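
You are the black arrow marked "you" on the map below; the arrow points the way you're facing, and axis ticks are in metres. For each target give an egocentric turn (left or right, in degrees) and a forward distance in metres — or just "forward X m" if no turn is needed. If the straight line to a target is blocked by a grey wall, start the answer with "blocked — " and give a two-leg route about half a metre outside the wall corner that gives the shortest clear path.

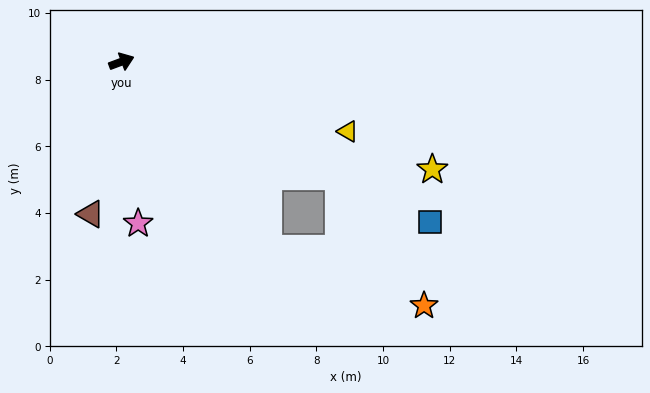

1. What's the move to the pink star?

turn right 105°, forward 4.9 m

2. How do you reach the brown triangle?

turn right 122°, forward 4.7 m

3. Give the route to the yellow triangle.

turn right 38°, forward 7.1 m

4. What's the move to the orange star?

blocked — turn right 48°, forward 7.4 m, then turn right 29°, forward 4.6 m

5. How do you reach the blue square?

turn right 48°, forward 10.4 m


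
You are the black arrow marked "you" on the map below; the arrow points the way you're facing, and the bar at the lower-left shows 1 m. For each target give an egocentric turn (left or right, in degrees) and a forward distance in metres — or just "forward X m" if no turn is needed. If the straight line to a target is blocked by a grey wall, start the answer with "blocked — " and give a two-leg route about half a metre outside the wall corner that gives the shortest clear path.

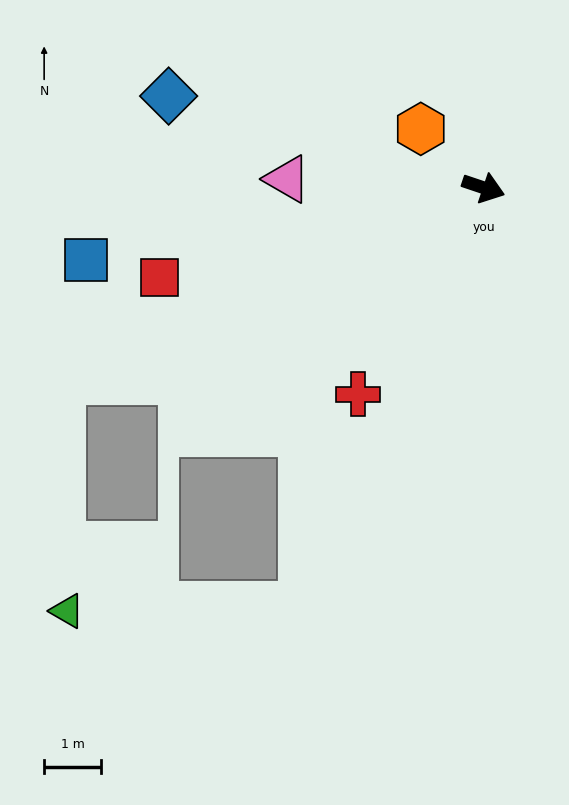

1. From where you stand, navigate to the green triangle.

blocked — turn right 95°, forward 8.0 m, then turn right 65°, forward 4.1 m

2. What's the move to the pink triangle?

turn right 164°, forward 3.4 m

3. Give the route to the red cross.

turn right 103°, forward 4.2 m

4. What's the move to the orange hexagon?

turn left 155°, forward 1.5 m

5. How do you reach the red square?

turn right 146°, forward 5.9 m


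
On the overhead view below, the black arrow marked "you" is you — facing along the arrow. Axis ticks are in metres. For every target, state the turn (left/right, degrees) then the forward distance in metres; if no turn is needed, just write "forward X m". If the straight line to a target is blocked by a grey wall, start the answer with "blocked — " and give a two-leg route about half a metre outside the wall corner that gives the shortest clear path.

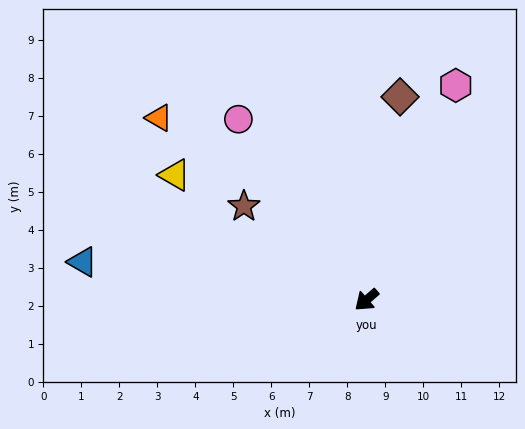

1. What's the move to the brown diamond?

turn right 140°, forward 5.4 m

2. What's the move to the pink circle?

turn right 95°, forward 5.8 m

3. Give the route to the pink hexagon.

turn right 153°, forward 6.1 m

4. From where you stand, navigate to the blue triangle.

turn right 48°, forward 7.5 m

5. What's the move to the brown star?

turn right 78°, forward 4.1 m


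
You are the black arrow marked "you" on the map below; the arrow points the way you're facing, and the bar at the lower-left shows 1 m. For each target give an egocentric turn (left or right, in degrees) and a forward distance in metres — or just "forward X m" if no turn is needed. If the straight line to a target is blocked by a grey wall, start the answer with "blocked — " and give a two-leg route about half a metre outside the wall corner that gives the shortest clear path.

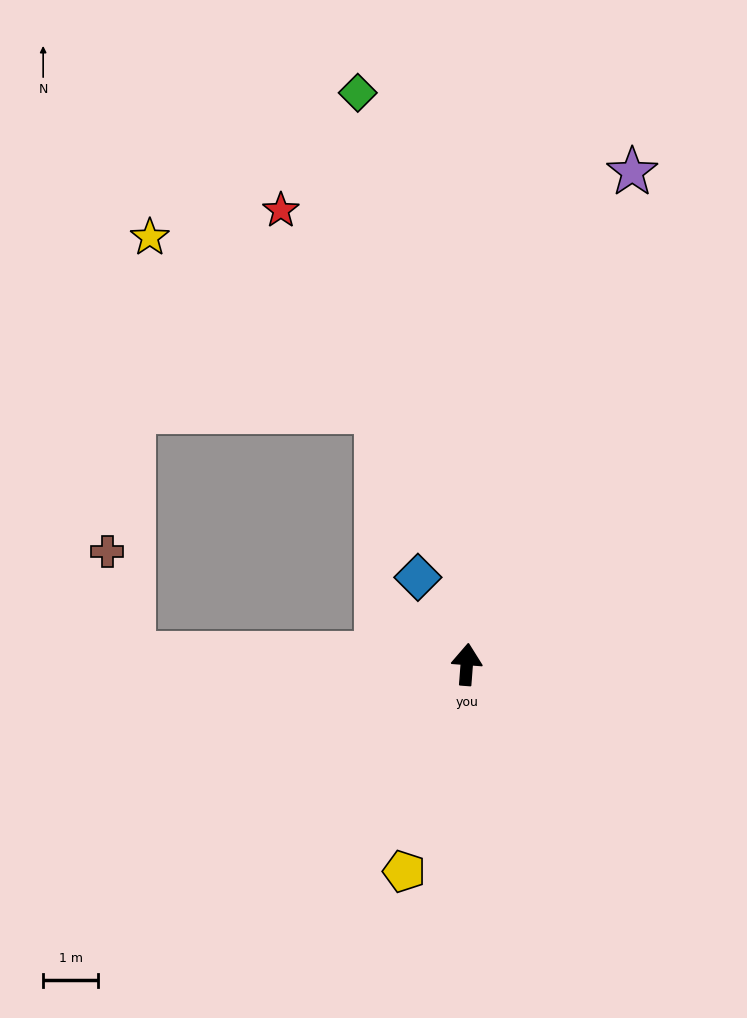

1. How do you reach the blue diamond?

turn left 34°, forward 1.8 m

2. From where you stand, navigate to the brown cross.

blocked — turn left 93°, forward 6.1 m, then turn right 75°, forward 1.9 m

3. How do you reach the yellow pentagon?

turn left 168°, forward 3.9 m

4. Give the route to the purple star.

turn right 14°, forward 9.4 m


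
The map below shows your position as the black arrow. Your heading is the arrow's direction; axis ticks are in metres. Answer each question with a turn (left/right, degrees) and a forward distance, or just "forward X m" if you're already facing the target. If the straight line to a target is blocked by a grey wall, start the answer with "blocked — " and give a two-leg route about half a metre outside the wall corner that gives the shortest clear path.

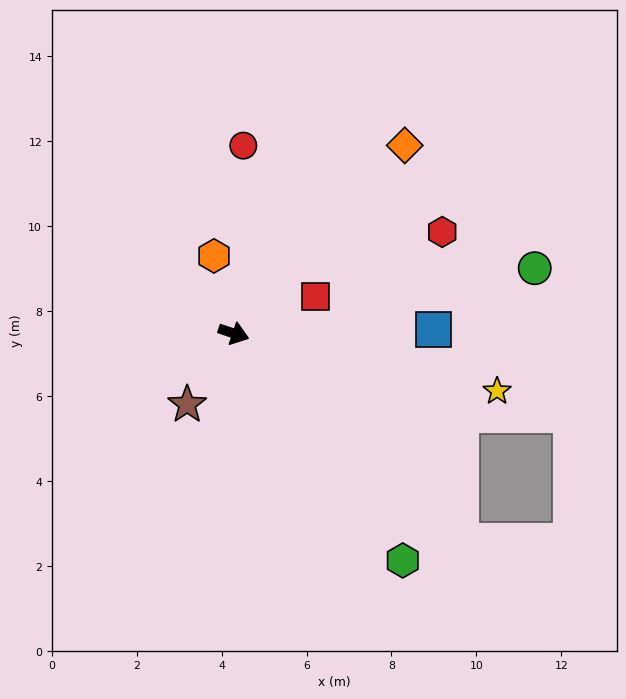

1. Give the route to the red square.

turn left 43°, forward 2.1 m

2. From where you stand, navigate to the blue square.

turn left 20°, forward 4.7 m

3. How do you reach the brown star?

turn right 105°, forward 2.0 m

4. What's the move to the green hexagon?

turn right 35°, forward 6.7 m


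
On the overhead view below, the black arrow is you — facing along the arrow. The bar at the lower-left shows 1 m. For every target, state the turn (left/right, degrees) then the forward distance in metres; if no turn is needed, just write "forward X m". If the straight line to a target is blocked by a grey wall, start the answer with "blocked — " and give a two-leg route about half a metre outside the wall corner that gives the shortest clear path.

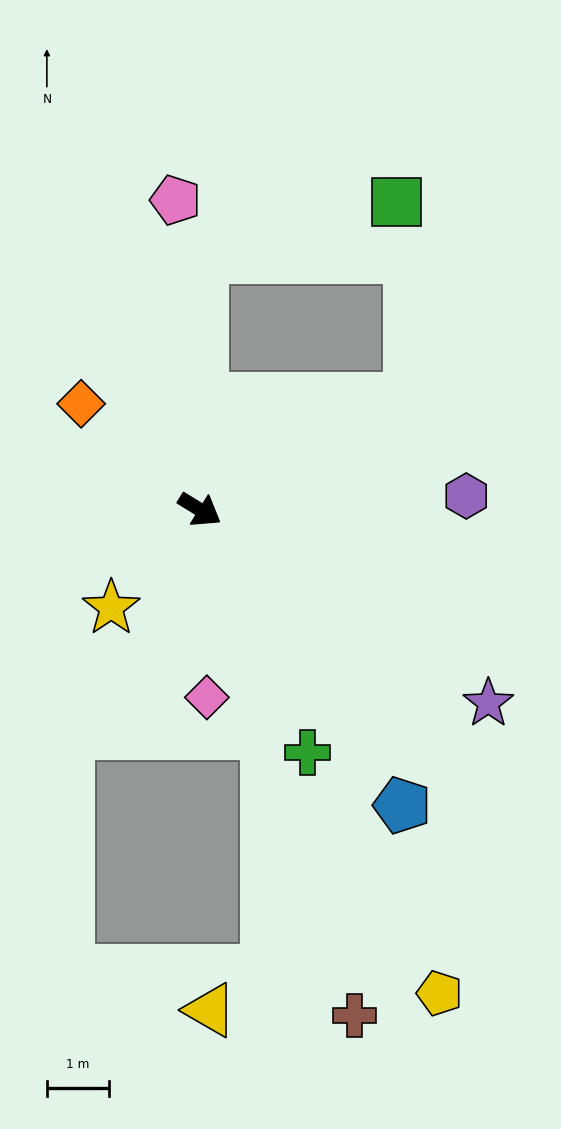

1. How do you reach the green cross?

turn right 34°, forward 4.3 m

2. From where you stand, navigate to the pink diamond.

turn right 56°, forward 3.0 m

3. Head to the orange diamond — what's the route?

turn left 170°, forward 2.6 m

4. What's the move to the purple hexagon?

turn left 35°, forward 4.3 m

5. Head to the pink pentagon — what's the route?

turn left 126°, forward 5.0 m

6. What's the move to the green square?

blocked — turn left 121°, forward 4.1 m, then turn right 74°, forward 3.3 m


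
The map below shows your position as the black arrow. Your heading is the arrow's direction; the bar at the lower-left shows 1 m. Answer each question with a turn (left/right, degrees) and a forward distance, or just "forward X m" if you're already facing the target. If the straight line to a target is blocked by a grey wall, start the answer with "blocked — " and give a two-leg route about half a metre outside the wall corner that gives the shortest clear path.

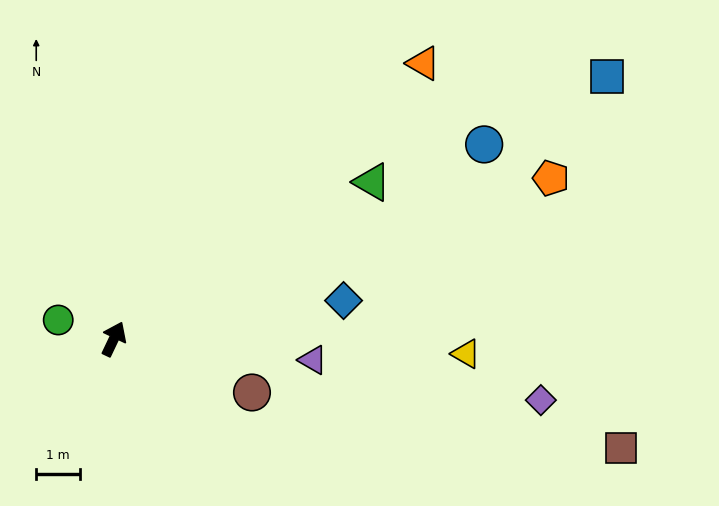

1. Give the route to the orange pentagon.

turn right 44°, forward 10.6 m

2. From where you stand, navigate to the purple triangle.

turn right 71°, forward 4.5 m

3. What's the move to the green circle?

turn left 97°, forward 1.3 m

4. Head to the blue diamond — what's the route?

turn right 55°, forward 5.3 m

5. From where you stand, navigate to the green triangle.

turn right 33°, forward 6.9 m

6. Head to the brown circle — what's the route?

turn right 86°, forward 3.4 m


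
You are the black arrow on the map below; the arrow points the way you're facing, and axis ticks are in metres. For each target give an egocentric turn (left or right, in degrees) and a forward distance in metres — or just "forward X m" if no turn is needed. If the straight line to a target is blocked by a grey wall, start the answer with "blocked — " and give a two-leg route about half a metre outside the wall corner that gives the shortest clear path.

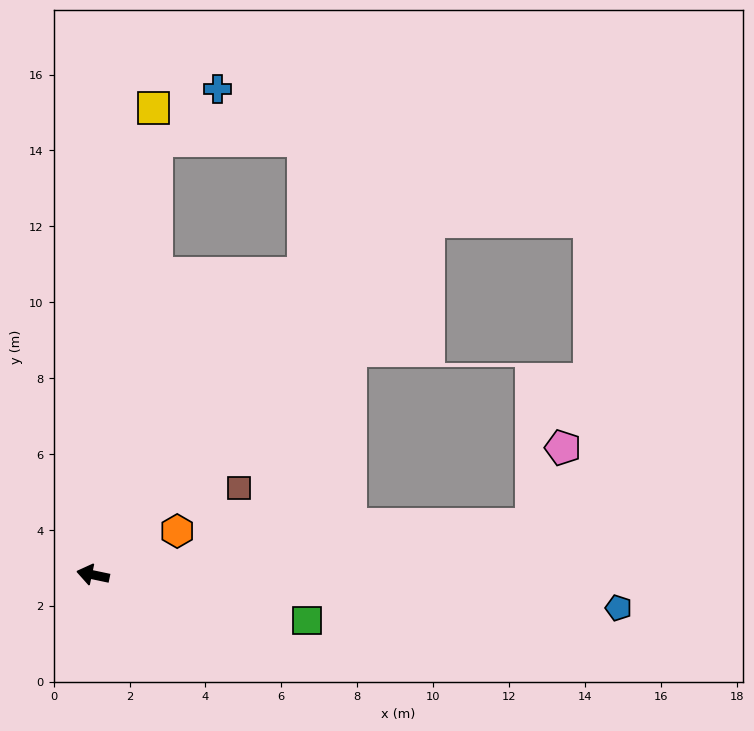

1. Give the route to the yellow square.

turn right 86°, forward 12.4 m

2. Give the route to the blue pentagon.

turn right 172°, forward 13.9 m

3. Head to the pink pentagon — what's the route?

blocked — turn right 161°, forward 11.6 m, then turn left 60°, forward 2.2 m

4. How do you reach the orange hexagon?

turn right 141°, forward 2.5 m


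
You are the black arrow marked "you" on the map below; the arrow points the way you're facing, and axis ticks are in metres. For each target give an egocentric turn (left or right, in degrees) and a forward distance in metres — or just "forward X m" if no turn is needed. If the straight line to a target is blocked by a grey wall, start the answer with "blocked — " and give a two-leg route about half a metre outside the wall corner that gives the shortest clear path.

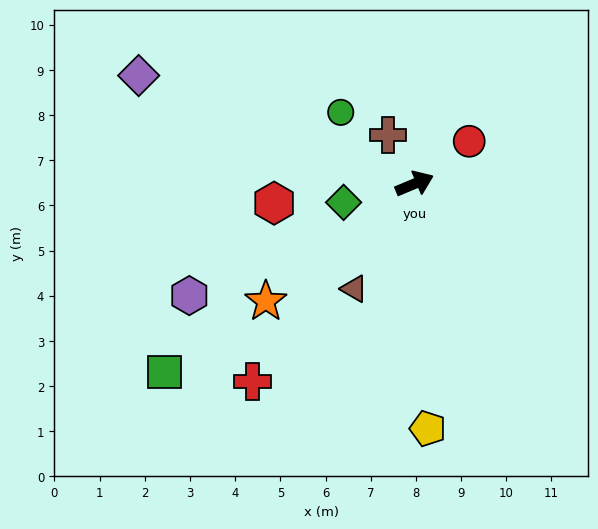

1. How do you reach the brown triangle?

turn right 143°, forward 2.7 m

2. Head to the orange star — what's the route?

turn right 164°, forward 4.2 m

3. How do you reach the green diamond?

turn left 172°, forward 1.6 m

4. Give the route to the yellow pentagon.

turn right 110°, forward 5.4 m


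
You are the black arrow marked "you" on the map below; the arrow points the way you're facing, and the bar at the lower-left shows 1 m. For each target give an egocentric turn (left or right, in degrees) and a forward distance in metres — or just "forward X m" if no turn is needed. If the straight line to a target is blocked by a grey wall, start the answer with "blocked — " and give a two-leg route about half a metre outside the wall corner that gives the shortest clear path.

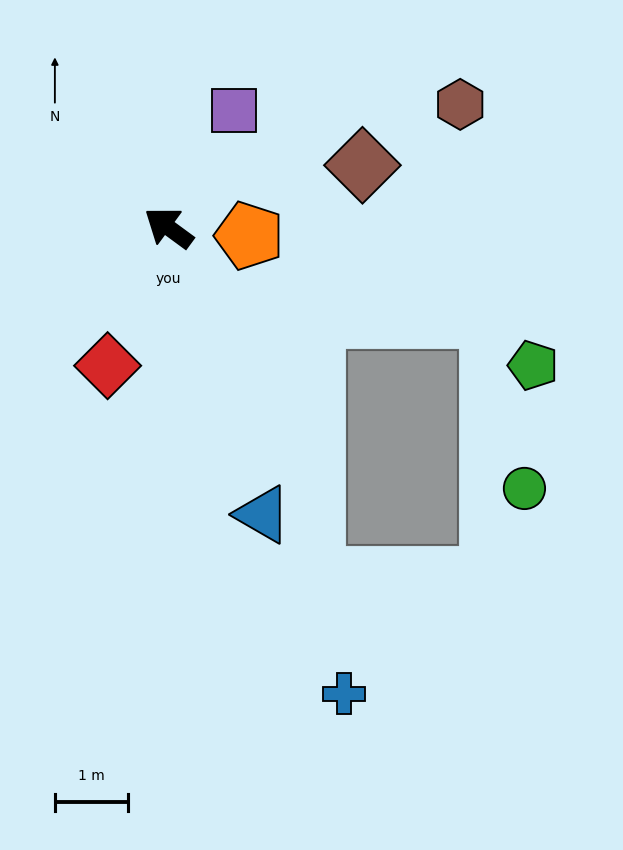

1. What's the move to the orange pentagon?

turn right 149°, forward 1.1 m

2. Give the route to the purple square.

turn right 83°, forward 1.8 m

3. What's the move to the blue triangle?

turn left 144°, forward 4.1 m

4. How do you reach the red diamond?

turn left 102°, forward 2.1 m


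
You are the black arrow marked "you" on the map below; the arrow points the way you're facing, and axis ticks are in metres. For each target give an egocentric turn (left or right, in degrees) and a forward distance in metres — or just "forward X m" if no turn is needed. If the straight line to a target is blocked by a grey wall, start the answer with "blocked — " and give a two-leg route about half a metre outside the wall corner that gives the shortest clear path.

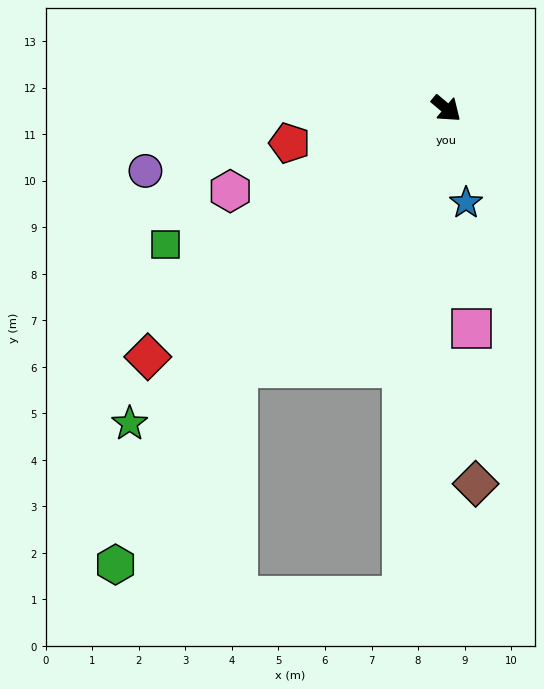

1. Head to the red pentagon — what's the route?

turn right 128°, forward 3.4 m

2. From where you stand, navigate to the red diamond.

turn right 100°, forward 8.3 m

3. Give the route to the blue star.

turn right 38°, forward 2.1 m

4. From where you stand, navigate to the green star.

turn right 95°, forward 9.6 m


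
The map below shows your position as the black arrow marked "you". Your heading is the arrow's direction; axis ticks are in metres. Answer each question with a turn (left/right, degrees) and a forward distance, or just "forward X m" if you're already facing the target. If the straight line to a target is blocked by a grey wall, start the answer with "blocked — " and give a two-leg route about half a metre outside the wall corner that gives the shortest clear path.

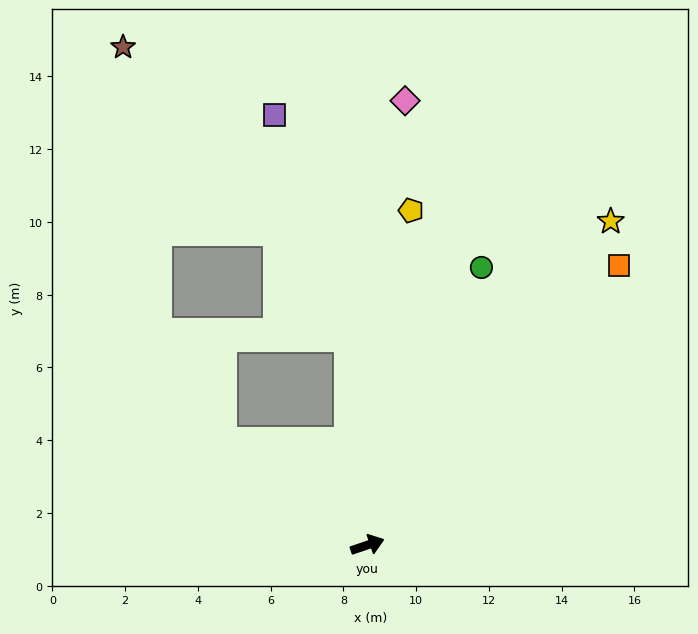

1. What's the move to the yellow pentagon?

turn left 64°, forward 9.3 m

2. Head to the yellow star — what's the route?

turn left 34°, forward 11.1 m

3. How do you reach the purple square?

blocked — turn left 76°, forward 5.8 m, then turn left 14°, forward 6.4 m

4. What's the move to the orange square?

turn left 29°, forward 10.3 m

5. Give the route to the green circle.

turn left 49°, forward 8.3 m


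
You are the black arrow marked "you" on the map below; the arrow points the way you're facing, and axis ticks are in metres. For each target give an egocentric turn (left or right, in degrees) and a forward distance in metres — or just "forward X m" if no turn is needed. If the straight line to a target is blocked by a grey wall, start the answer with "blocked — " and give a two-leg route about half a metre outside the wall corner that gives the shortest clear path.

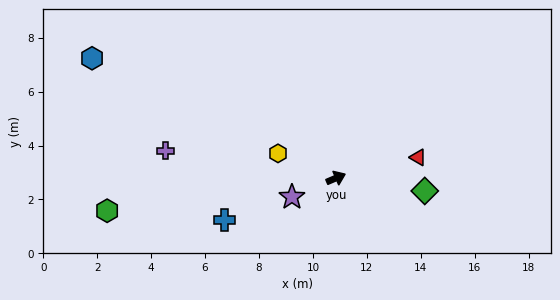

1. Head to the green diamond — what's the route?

turn right 31°, forward 3.3 m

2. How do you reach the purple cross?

turn left 148°, forward 6.4 m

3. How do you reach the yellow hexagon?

turn left 134°, forward 2.3 m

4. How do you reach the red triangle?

turn right 9°, forward 3.1 m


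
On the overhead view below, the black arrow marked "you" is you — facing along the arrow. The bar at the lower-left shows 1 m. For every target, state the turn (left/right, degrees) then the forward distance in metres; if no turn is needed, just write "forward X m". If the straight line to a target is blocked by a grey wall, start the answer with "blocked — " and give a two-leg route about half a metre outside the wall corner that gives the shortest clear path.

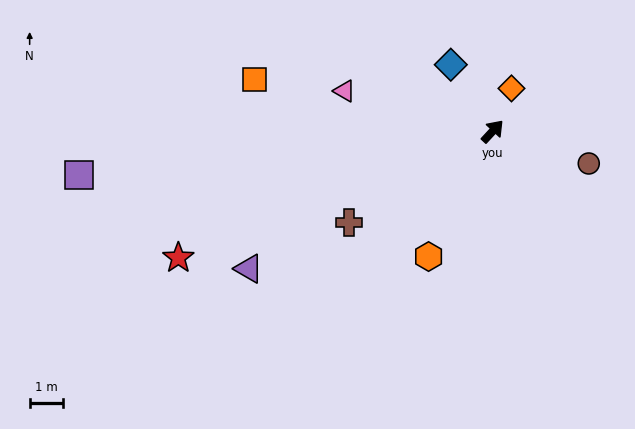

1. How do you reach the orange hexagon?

turn right 164°, forward 4.2 m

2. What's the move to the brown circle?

turn right 66°, forward 3.0 m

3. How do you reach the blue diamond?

turn left 75°, forward 2.3 m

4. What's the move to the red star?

turn left 155°, forward 10.0 m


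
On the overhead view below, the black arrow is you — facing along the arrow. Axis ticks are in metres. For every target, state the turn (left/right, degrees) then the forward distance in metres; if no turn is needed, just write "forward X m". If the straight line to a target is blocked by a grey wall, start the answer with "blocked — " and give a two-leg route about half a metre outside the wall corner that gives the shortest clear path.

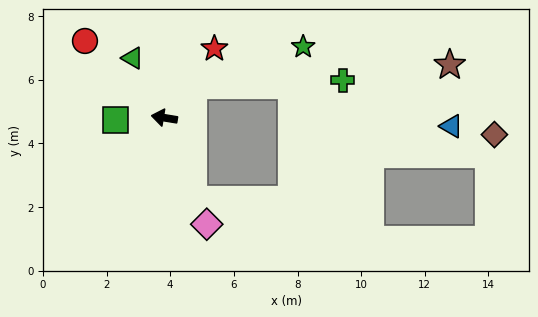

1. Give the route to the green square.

turn left 12°, forward 1.5 m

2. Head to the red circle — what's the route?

turn right 35°, forward 3.5 m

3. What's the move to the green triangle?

turn right 53°, forward 2.1 m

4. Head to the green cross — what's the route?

blocked — turn right 123°, forward 1.4 m, then turn right 46°, forward 4.7 m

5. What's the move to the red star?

turn right 117°, forward 2.7 m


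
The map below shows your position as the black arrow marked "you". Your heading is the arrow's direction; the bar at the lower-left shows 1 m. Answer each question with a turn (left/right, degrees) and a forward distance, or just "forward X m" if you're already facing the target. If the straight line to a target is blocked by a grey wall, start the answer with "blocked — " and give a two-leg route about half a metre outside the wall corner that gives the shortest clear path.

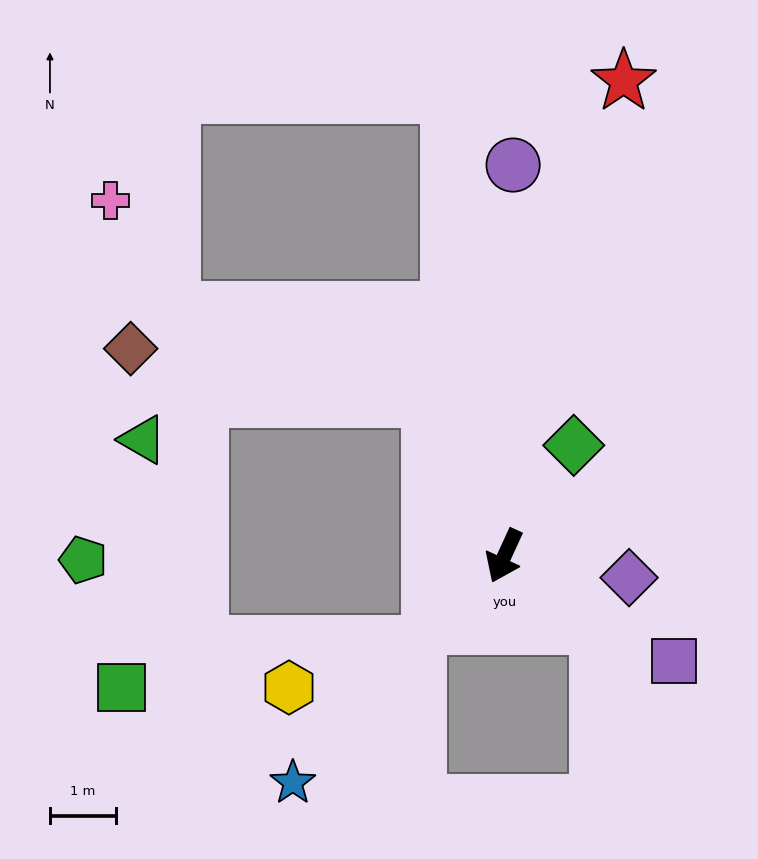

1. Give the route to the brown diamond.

blocked — turn right 130°, forward 2.6 m, then turn left 55°, forward 4.6 m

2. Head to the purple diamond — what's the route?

turn left 105°, forward 1.9 m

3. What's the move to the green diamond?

turn left 173°, forward 2.0 m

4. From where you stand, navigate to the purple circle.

turn right 157°, forward 6.0 m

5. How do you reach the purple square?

turn left 83°, forward 3.0 m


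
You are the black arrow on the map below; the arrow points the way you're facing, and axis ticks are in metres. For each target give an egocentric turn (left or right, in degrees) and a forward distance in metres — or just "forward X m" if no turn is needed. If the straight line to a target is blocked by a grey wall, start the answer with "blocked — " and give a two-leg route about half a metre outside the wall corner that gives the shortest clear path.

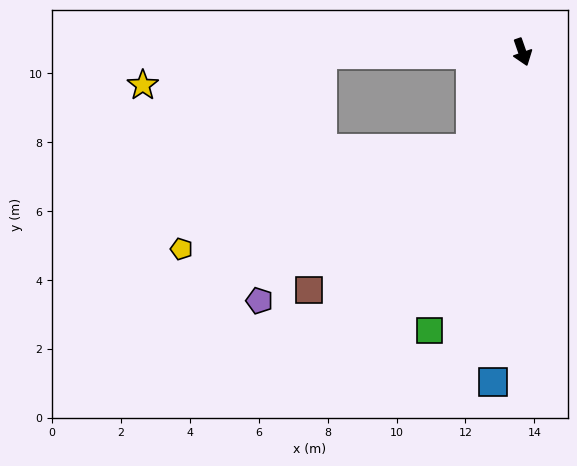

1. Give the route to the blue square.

turn right 24°, forward 9.6 m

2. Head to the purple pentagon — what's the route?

blocked — turn right 109°, forward 5.8 m, then turn left 75°, forward 7.4 m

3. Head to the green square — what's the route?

turn right 38°, forward 8.5 m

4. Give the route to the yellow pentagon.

blocked — turn right 48°, forward 3.2 m, then turn right 42°, forward 8.9 m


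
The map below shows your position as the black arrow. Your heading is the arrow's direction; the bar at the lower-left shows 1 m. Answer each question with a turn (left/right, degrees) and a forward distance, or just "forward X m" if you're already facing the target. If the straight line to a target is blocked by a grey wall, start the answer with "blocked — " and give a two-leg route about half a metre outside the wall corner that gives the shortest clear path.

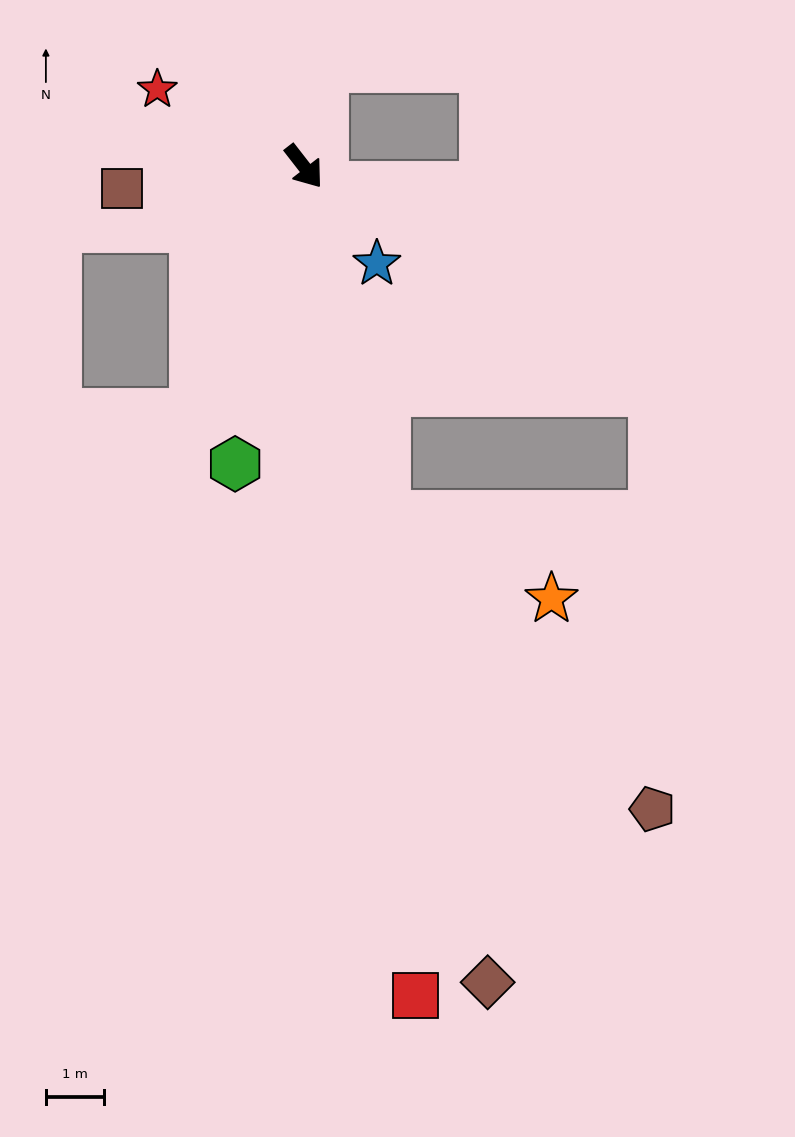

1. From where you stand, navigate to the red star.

turn right 156°, forward 2.8 m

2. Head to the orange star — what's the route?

blocked — turn right 25°, forward 6.1 m, then turn left 50°, forward 3.2 m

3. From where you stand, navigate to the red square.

turn right 30°, forward 14.3 m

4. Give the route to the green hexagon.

turn right 51°, forward 5.2 m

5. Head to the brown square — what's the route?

turn right 121°, forward 3.1 m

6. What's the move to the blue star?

forward 2.1 m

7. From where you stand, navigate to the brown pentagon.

blocked — turn right 25°, forward 6.1 m, then turn left 29°, forward 6.8 m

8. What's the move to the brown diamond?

turn right 25°, forward 14.3 m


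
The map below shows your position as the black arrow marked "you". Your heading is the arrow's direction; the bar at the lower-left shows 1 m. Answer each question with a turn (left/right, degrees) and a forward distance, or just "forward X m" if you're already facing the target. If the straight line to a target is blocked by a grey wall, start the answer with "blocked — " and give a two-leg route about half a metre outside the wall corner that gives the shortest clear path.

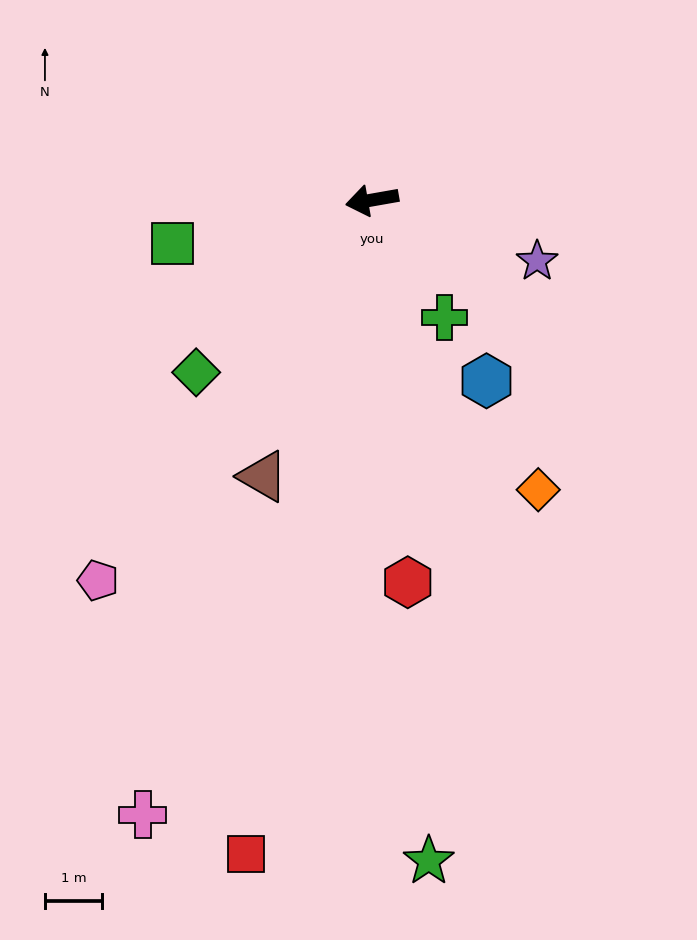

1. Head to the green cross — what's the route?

turn left 112°, forward 2.4 m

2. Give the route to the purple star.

turn left 150°, forward 3.1 m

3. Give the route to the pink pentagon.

turn left 44°, forward 8.2 m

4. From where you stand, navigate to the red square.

turn left 69°, forward 11.6 m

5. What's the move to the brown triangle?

turn left 58°, forward 5.2 m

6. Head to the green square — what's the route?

turn left 2°, forward 3.6 m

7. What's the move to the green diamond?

turn left 34°, forward 4.3 m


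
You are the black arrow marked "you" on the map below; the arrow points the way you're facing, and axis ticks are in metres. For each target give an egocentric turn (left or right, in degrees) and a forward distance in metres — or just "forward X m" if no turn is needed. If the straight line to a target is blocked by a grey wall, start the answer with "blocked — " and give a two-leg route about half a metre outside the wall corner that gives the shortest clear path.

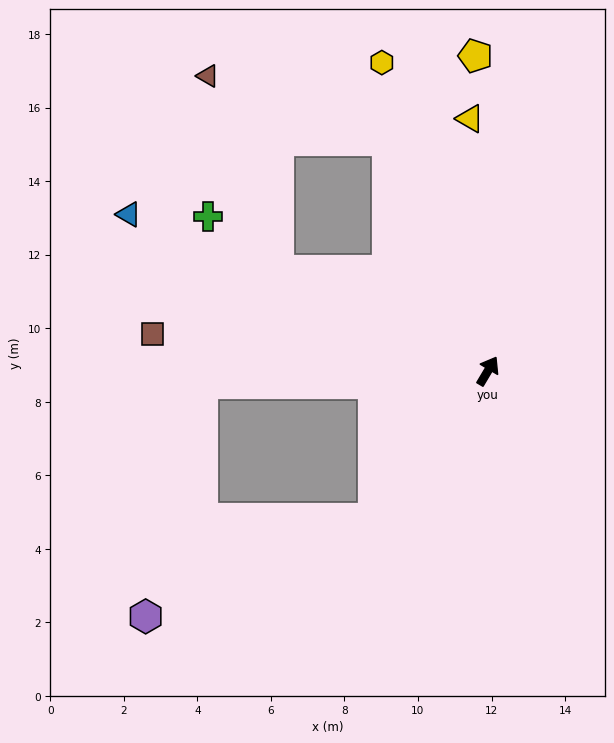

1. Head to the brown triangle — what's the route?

blocked — turn left 95°, forward 6.3 m, then turn right 44°, forward 5.6 m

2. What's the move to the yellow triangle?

turn left 35°, forward 6.9 m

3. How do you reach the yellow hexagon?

turn left 50°, forward 8.9 m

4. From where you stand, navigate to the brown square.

turn left 114°, forward 9.2 m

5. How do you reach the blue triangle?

turn left 97°, forward 10.7 m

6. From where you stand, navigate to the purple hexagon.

blocked — turn left 173°, forward 5.1 m, then turn right 29°, forward 6.7 m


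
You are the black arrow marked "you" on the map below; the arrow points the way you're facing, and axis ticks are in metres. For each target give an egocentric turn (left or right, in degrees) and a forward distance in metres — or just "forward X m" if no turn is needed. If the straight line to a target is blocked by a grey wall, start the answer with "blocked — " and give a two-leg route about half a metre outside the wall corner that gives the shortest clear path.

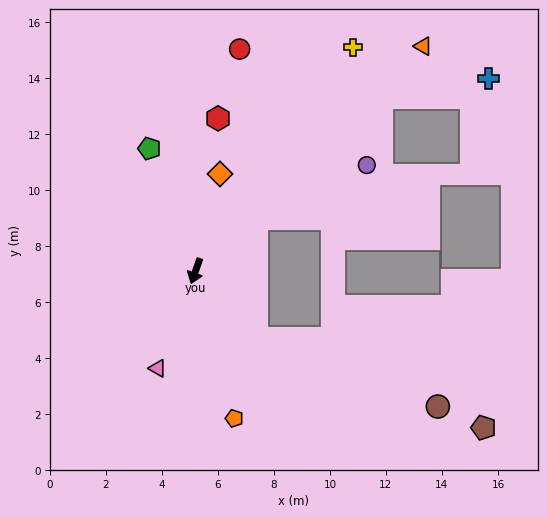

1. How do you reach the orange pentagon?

turn left 34°, forward 5.4 m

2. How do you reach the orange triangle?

turn left 154°, forward 11.4 m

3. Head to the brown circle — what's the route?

blocked — turn left 61°, forward 3.2 m, then turn left 28°, forward 6.9 m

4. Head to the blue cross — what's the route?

blocked — turn left 152°, forward 9.1 m, then turn right 33°, forward 3.9 m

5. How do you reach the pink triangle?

forward 3.7 m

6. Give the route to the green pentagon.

turn right 140°, forward 4.7 m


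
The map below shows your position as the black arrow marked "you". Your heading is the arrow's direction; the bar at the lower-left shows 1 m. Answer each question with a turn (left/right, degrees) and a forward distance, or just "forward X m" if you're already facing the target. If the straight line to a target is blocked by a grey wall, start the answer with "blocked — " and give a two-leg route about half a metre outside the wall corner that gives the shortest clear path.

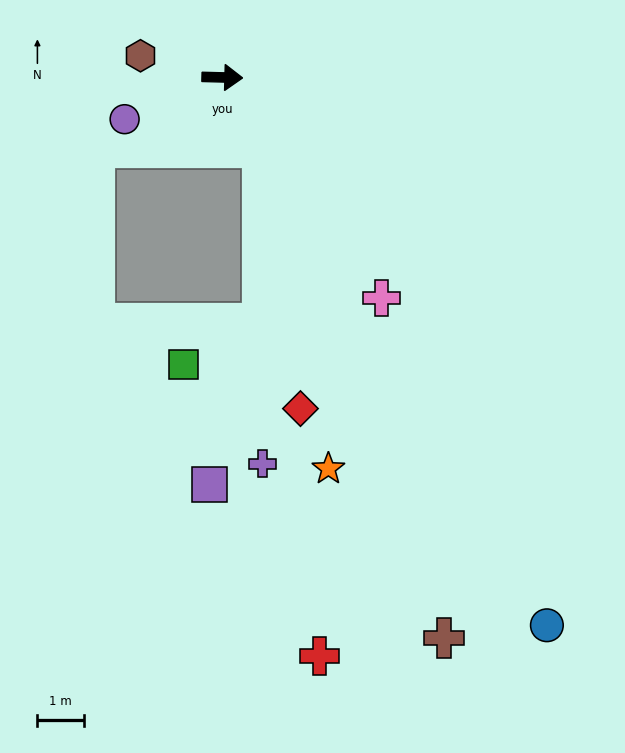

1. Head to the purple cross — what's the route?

blocked — turn right 59°, forward 1.7 m, then turn right 29°, forward 6.8 m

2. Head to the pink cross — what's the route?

turn right 53°, forward 5.8 m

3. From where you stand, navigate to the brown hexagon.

turn left 167°, forward 1.8 m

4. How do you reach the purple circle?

turn right 155°, forward 2.3 m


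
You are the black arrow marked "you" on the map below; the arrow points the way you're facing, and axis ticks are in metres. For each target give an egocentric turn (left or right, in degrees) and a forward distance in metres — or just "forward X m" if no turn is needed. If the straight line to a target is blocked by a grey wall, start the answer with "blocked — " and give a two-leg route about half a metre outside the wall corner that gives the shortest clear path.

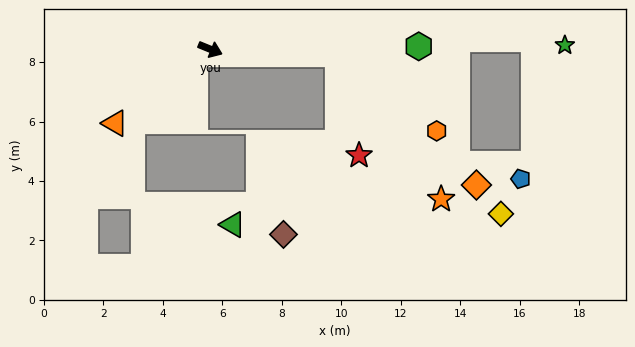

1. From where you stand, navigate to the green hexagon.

turn left 23°, forward 7.0 m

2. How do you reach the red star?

blocked — turn left 20°, forward 4.3 m, then turn right 76°, forward 3.5 m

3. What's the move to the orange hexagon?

blocked — turn left 20°, forward 4.3 m, then turn right 35°, forward 4.2 m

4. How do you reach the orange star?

blocked — turn left 20°, forward 4.3 m, then turn right 52°, forward 6.0 m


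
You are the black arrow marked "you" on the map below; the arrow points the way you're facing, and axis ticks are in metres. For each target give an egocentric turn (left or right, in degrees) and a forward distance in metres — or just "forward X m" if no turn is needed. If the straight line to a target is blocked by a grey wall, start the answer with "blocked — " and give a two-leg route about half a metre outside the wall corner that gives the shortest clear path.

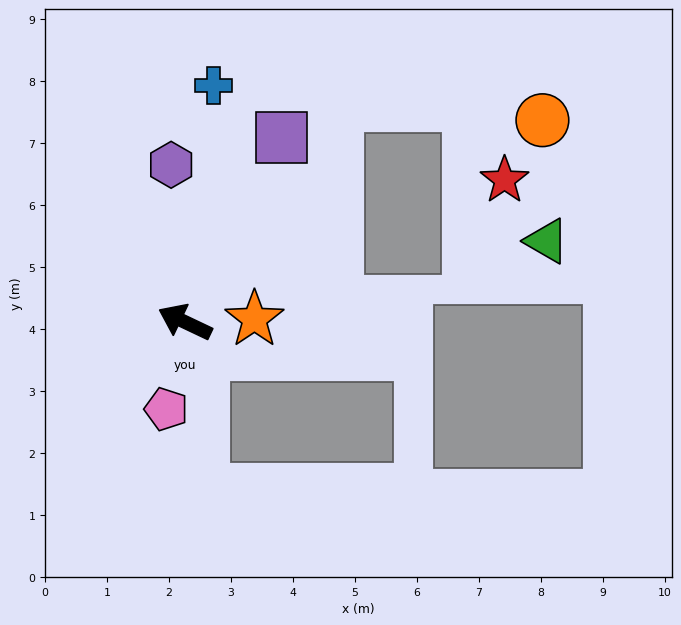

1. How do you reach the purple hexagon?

turn right 60°, forward 2.5 m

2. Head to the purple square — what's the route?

turn right 92°, forward 3.4 m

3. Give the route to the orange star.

turn right 152°, forward 1.1 m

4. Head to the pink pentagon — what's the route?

turn left 103°, forward 1.4 m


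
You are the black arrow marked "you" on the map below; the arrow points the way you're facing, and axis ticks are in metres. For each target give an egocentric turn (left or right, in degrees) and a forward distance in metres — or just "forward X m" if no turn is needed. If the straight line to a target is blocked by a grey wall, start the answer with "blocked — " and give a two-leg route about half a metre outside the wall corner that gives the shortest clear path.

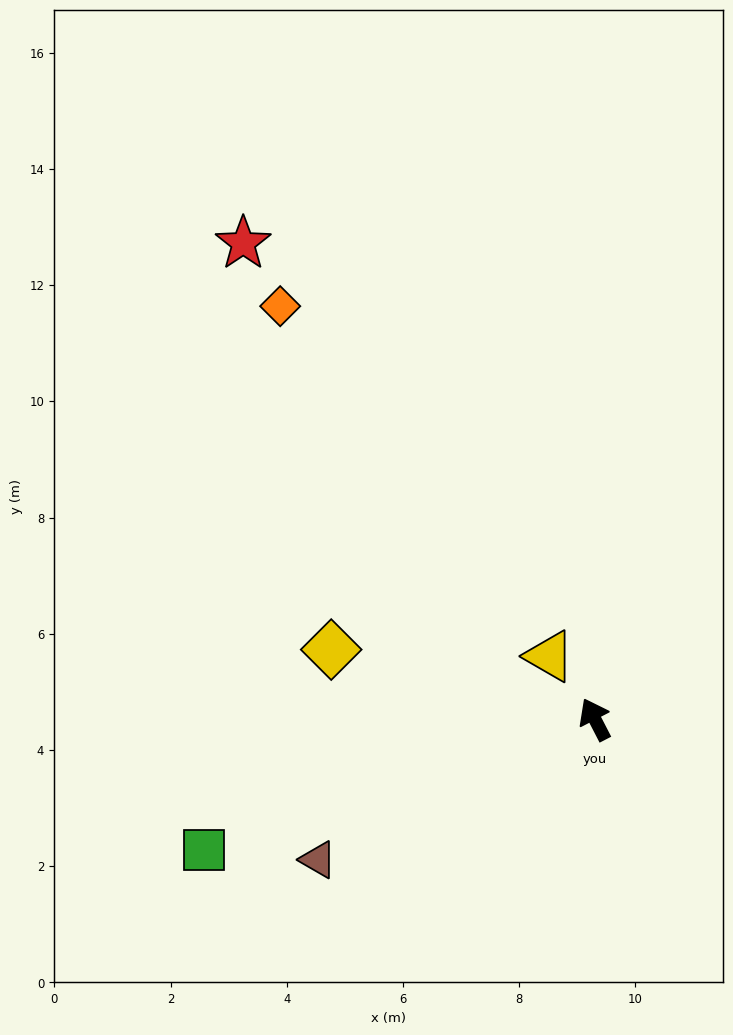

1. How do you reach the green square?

turn left 81°, forward 7.1 m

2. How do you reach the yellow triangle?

turn left 9°, forward 1.3 m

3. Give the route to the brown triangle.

turn left 90°, forward 5.3 m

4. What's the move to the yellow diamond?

turn left 48°, forward 4.7 m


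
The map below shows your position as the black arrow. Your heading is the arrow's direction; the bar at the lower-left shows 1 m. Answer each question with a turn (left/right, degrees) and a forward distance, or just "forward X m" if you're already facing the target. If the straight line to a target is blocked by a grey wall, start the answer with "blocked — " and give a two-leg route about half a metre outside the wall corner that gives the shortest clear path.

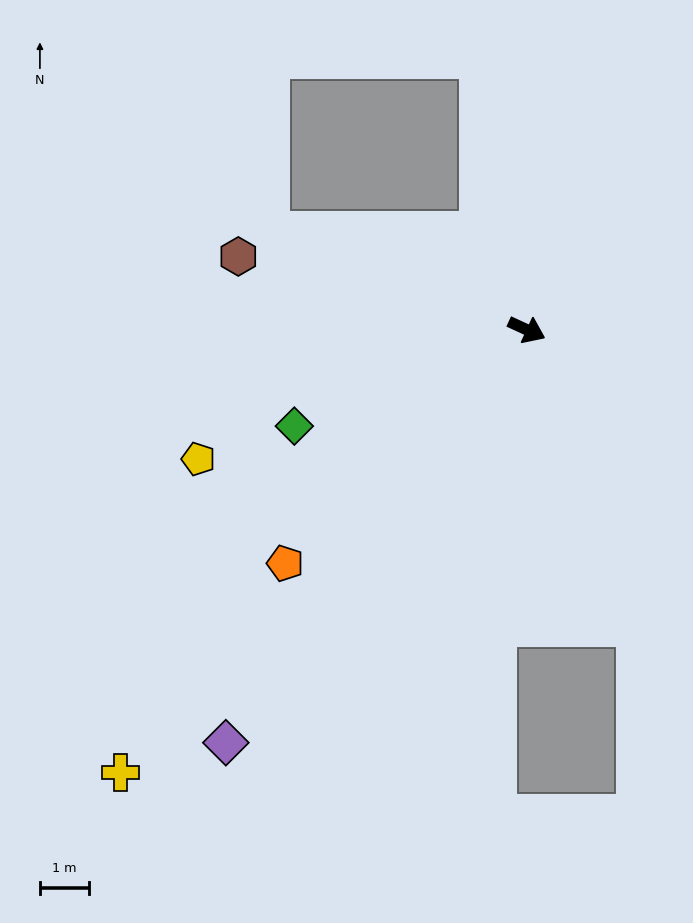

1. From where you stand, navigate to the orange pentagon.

turn right 111°, forward 6.8 m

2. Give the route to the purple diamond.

turn right 101°, forward 10.3 m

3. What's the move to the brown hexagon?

turn right 170°, forward 6.0 m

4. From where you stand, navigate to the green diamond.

turn right 133°, forward 5.1 m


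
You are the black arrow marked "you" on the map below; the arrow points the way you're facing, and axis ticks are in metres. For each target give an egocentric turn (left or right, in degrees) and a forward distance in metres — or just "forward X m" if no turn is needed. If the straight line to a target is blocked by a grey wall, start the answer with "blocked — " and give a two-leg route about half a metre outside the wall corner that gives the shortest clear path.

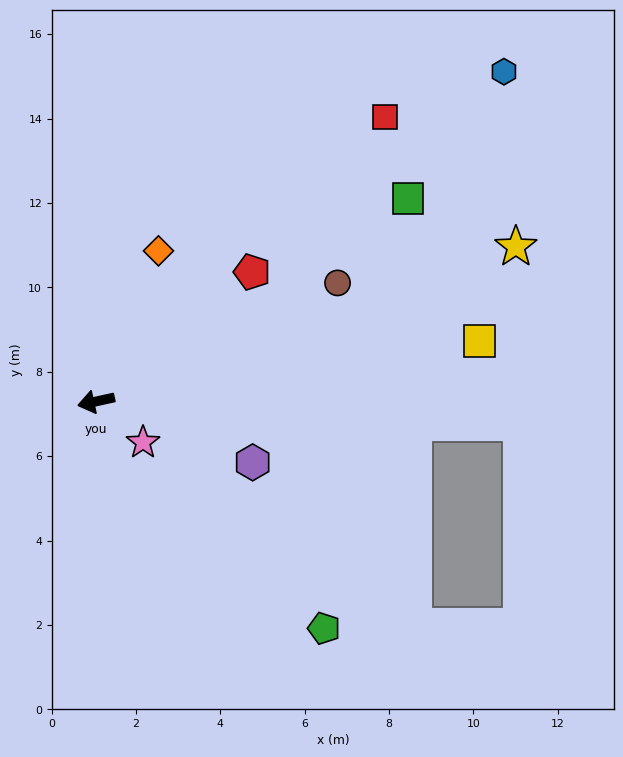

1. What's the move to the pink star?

turn left 126°, forward 1.5 m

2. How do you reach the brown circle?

turn right 166°, forward 6.4 m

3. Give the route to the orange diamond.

turn right 125°, forward 3.9 m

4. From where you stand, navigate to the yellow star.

turn right 172°, forward 10.6 m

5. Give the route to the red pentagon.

turn right 153°, forward 4.8 m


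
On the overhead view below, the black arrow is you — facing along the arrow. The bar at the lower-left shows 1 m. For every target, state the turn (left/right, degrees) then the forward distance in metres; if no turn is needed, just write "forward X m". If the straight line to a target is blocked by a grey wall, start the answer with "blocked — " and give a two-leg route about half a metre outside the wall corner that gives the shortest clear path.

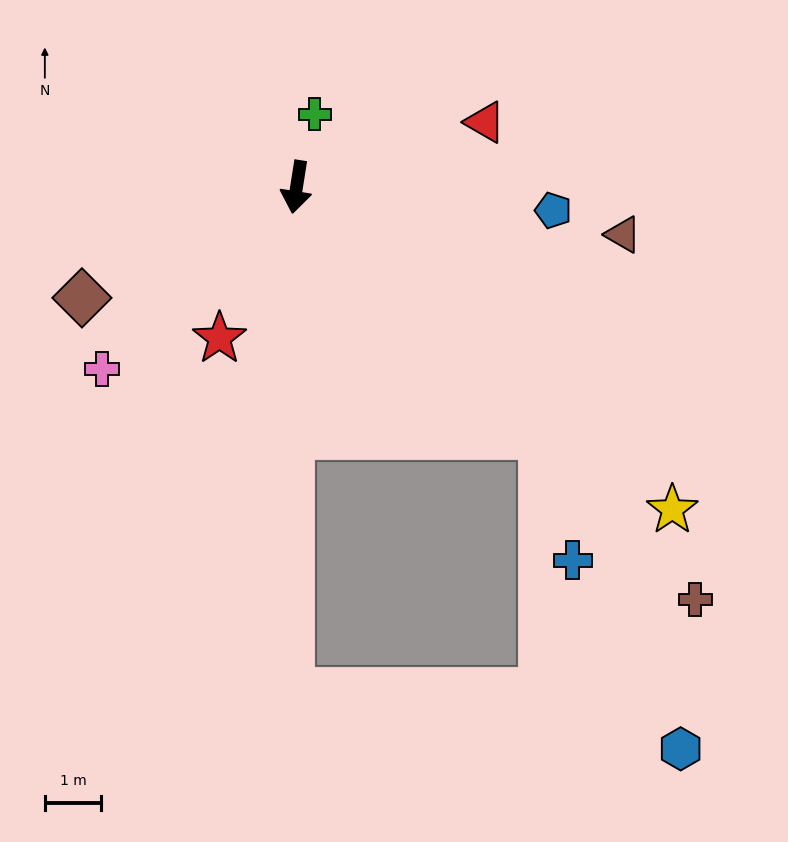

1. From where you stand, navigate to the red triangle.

turn left 118°, forward 3.5 m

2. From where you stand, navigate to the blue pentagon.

turn left 94°, forward 4.6 m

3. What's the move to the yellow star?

turn left 58°, forward 8.8 m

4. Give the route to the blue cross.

blocked — turn left 54°, forward 6.2 m, then turn right 31°, forward 2.3 m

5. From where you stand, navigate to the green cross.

turn left 175°, forward 1.3 m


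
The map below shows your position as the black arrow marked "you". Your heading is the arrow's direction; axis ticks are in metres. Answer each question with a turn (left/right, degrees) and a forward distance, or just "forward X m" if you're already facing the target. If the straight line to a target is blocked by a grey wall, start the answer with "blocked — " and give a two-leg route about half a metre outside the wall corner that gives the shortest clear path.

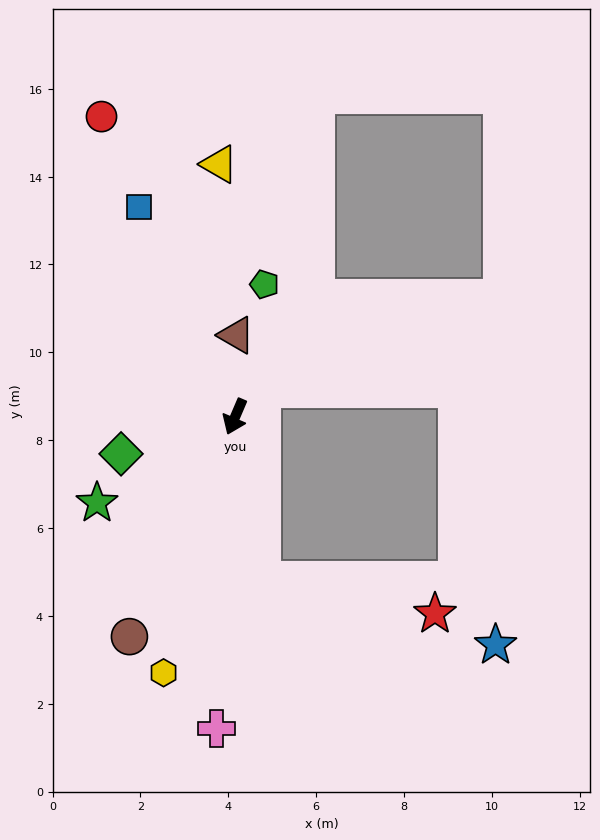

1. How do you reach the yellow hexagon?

turn left 8°, forward 6.1 m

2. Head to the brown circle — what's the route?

turn right 3°, forward 5.6 m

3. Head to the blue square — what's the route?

turn right 132°, forward 5.2 m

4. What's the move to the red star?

blocked — turn left 33°, forward 3.8 m, then turn left 69°, forward 4.0 m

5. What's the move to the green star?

turn right 35°, forward 3.7 m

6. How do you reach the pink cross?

turn left 20°, forward 7.1 m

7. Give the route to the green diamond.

turn right 49°, forward 2.7 m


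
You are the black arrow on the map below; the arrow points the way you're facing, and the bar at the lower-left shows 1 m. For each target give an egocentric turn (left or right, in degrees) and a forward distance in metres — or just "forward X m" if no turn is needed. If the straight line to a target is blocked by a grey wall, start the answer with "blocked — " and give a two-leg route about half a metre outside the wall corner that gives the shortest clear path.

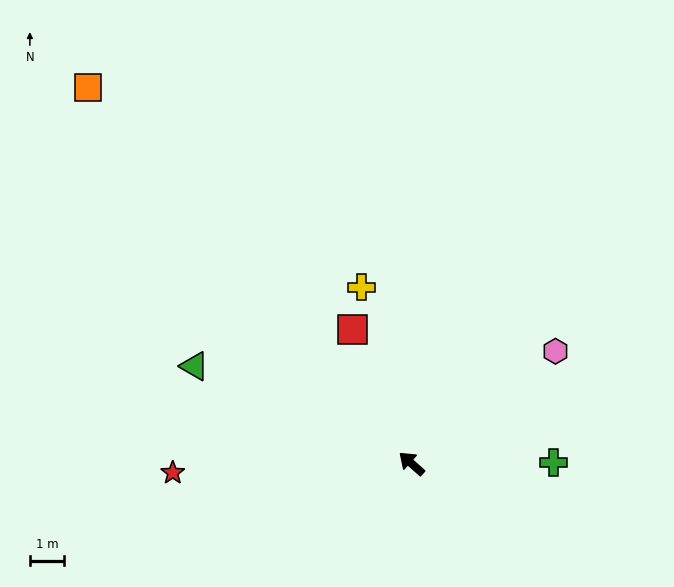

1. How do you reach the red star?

turn left 44°, forward 7.0 m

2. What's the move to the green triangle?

turn left 18°, forward 6.9 m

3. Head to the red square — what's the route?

turn right 24°, forward 4.3 m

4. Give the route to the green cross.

turn right 138°, forward 4.1 m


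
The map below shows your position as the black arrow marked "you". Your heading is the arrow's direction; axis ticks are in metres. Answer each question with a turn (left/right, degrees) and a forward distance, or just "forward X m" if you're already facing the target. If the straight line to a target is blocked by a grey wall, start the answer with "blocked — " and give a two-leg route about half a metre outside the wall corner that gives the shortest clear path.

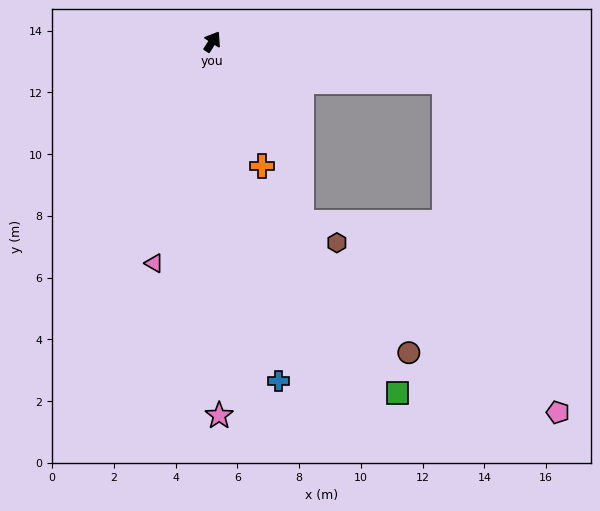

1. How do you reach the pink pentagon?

blocked — turn right 67°, forward 7.6 m, then turn right 62°, forward 11.3 m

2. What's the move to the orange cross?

turn right 126°, forward 4.3 m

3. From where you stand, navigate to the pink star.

turn right 146°, forward 12.1 m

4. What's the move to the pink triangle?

turn right 162°, forward 7.4 m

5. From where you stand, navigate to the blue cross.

turn right 136°, forward 11.2 m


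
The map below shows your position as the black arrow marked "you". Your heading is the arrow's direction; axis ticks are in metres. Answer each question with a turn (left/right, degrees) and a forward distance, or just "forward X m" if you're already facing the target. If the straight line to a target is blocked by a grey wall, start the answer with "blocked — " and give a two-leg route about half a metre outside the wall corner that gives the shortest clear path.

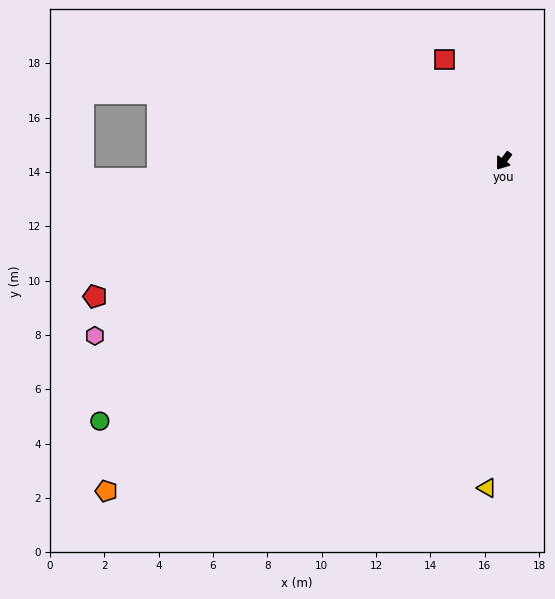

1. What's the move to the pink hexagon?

turn right 30°, forward 16.4 m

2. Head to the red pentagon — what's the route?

turn right 35°, forward 15.8 m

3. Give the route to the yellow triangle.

turn left 34°, forward 12.1 m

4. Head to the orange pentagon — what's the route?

turn right 13°, forward 19.0 m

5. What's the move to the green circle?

turn right 20°, forward 17.7 m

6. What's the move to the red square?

turn right 113°, forward 4.3 m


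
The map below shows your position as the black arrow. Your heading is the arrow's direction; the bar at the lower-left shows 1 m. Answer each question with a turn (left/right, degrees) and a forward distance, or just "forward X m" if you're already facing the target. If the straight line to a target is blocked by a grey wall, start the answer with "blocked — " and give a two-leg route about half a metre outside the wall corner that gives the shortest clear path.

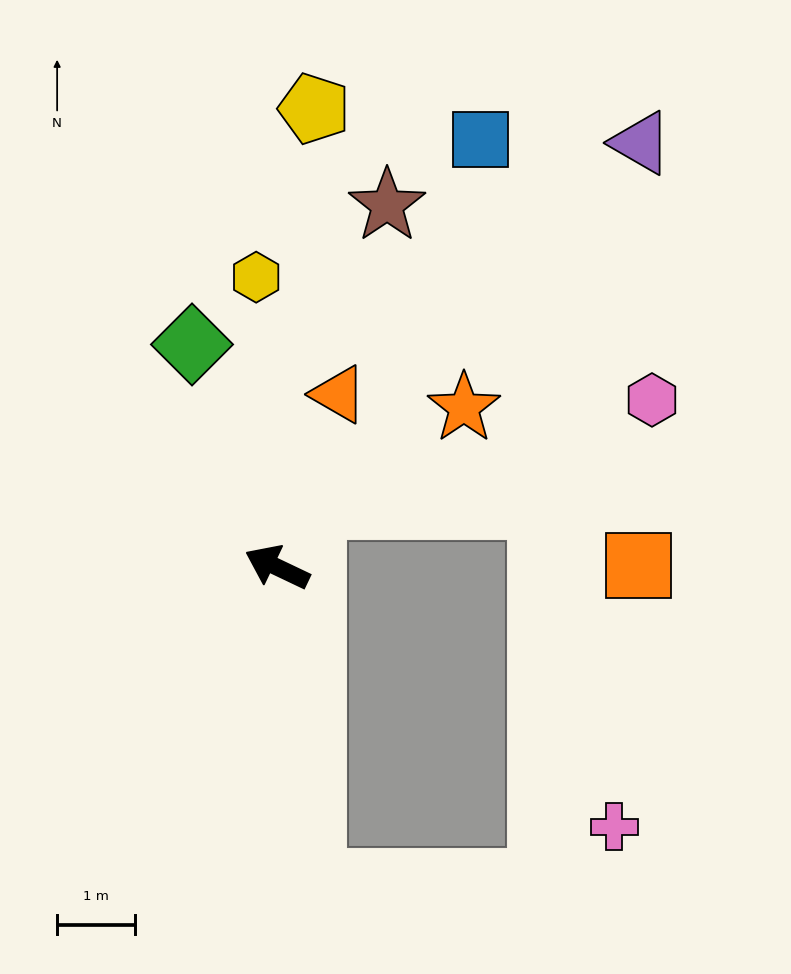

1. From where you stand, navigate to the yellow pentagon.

turn right 69°, forward 5.9 m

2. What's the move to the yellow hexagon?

turn right 60°, forward 3.8 m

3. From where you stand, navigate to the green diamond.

turn right 44°, forward 3.1 m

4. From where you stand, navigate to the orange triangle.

turn right 84°, forward 2.4 m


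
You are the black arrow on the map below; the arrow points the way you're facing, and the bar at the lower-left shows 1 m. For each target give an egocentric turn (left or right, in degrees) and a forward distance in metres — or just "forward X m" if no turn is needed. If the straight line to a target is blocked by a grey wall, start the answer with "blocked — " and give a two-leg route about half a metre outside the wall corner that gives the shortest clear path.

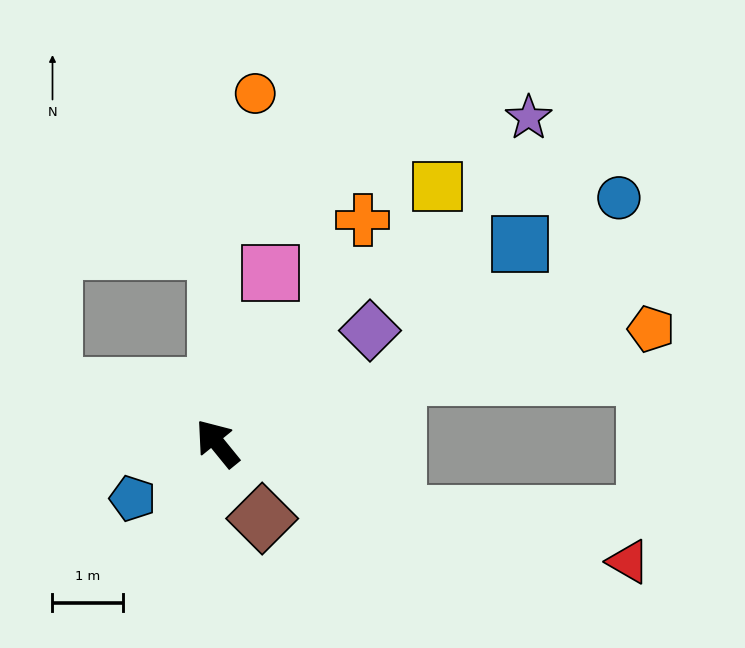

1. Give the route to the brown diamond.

turn left 172°, forward 1.2 m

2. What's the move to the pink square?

turn right 56°, forward 2.5 m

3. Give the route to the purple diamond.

turn right 93°, forward 2.7 m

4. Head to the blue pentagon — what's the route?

turn left 84°, forward 1.4 m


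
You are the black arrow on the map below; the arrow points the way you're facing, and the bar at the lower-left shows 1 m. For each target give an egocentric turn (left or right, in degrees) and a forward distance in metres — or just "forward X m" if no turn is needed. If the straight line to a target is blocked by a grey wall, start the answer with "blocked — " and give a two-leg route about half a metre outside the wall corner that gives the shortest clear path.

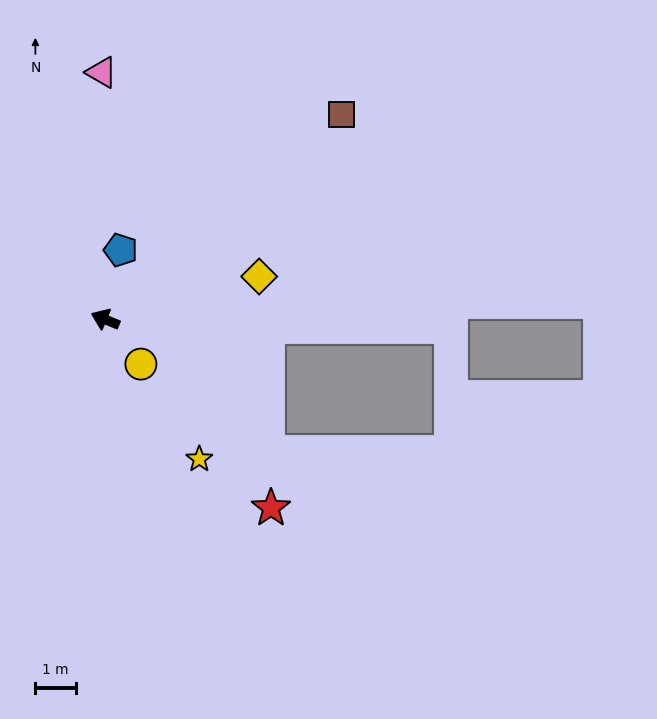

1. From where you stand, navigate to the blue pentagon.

turn right 80°, forward 1.8 m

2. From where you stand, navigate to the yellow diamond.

turn right 142°, forward 3.9 m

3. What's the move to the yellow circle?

turn left 151°, forward 1.4 m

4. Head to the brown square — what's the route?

turn right 116°, forward 7.7 m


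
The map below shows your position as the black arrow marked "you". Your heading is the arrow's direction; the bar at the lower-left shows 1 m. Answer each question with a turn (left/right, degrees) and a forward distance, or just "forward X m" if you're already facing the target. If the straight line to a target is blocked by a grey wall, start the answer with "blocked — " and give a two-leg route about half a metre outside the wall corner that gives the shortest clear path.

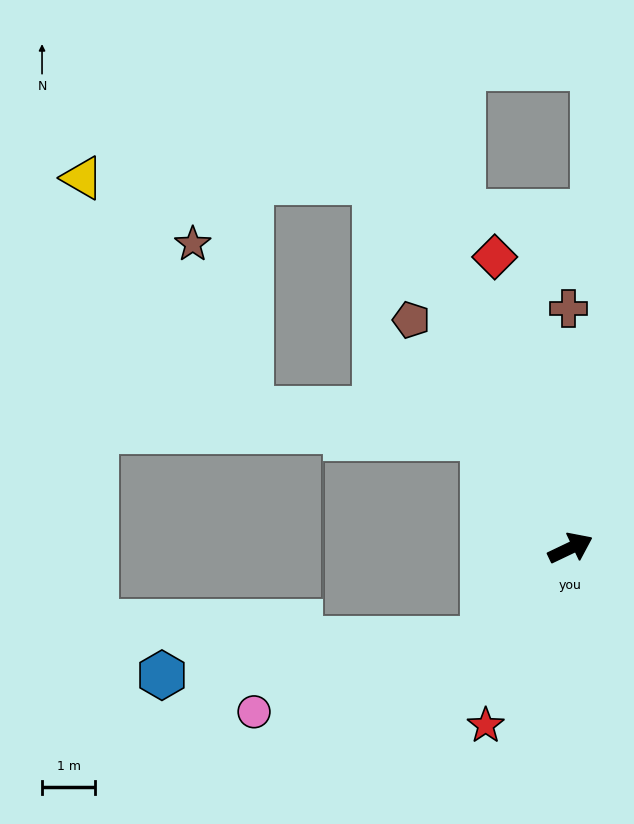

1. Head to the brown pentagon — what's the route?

turn left 99°, forward 5.2 m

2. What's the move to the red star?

turn right 141°, forward 3.7 m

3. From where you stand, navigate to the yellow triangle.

blocked — turn left 93°, forward 7.8 m, then turn left 61°, forward 5.5 m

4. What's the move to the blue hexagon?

blocked — turn right 159°, forward 2.4 m, then turn right 40°, forward 6.1 m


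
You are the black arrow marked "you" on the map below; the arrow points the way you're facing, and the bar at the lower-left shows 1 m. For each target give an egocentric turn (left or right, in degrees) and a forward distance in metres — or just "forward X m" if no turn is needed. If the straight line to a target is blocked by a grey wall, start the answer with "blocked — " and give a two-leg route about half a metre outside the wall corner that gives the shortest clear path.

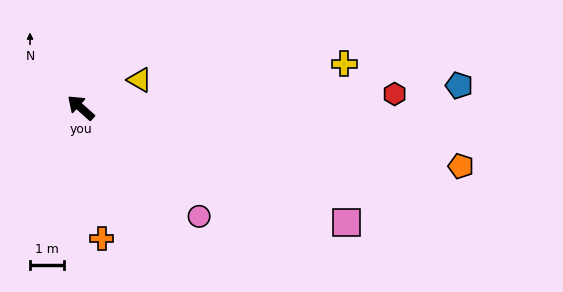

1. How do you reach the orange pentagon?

turn right 147°, forward 11.4 m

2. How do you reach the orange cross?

turn left 141°, forward 3.9 m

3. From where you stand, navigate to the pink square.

turn right 162°, forward 8.6 m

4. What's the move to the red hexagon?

turn right 136°, forward 9.3 m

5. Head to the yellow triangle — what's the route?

turn right 113°, forward 1.9 m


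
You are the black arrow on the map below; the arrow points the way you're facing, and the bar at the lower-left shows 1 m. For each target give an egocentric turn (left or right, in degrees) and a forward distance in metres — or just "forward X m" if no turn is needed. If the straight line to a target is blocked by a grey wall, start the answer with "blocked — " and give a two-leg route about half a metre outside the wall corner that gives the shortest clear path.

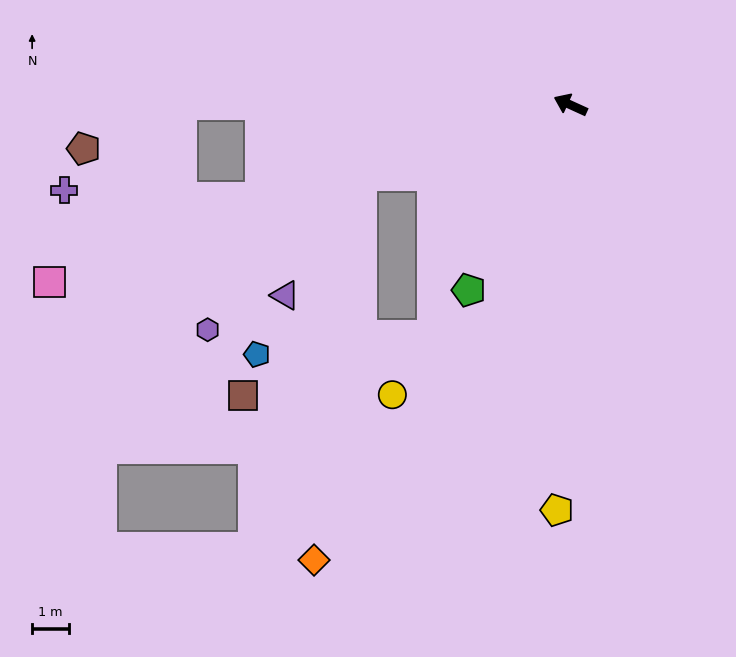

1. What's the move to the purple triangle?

blocked — turn left 43°, forward 6.1 m, then turn left 39°, forward 3.9 m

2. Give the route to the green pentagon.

turn left 86°, forward 5.8 m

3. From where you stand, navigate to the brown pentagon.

blocked — turn left 24°, forward 10.7 m, then turn left 25°, forward 2.9 m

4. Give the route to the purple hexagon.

blocked — turn left 43°, forward 6.1 m, then turn left 27°, forward 6.0 m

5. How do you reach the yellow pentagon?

turn left 113°, forward 11.1 m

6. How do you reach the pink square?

turn left 43°, forward 15.1 m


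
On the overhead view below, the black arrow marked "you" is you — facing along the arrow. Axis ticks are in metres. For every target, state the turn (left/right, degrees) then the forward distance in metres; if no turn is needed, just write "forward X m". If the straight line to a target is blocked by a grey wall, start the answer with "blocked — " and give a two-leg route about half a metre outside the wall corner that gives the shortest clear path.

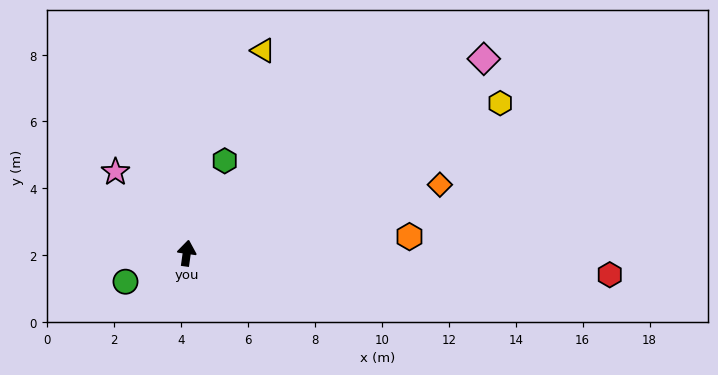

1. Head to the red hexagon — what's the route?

turn right 85°, forward 12.7 m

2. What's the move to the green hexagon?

turn right 14°, forward 3.0 m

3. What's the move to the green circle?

turn left 123°, forward 2.0 m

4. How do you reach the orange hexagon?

turn right 78°, forward 6.7 m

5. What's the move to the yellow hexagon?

turn right 56°, forward 10.4 m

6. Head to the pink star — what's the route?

turn left 49°, forward 3.2 m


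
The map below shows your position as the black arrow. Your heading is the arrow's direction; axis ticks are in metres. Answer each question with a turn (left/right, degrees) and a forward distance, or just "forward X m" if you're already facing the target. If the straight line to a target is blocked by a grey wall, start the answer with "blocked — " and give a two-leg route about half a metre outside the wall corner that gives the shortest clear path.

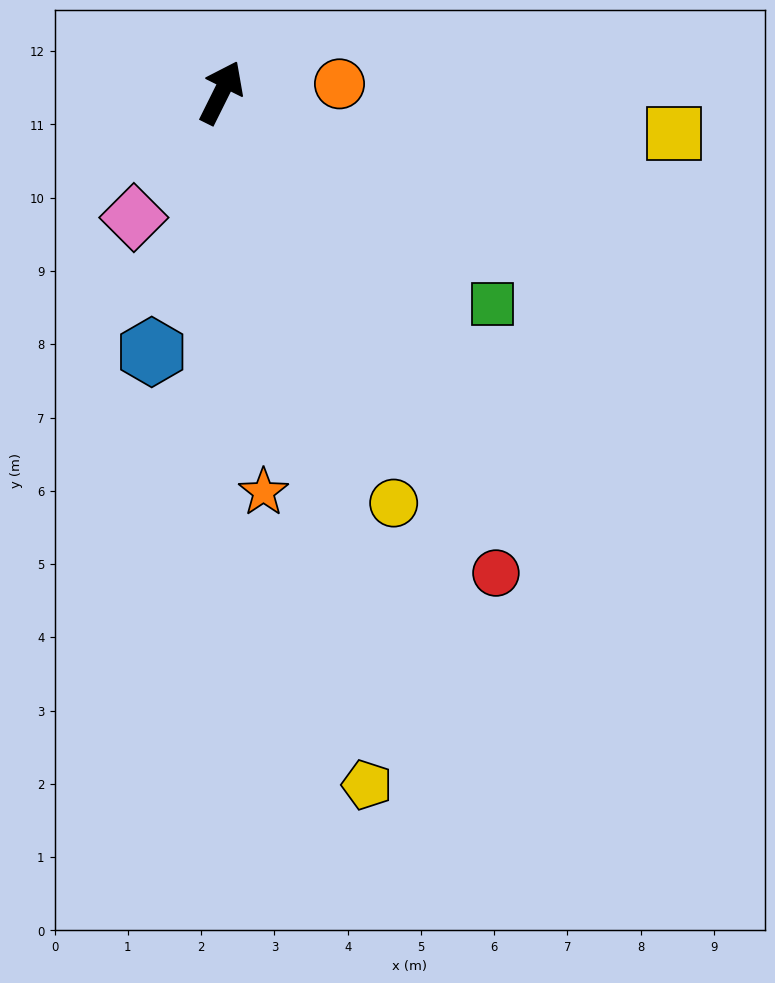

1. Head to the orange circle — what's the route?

turn right 59°, forward 1.6 m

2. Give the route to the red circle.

turn right 124°, forward 7.6 m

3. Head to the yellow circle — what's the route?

turn right 131°, forward 6.1 m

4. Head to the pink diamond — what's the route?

turn left 171°, forward 2.1 m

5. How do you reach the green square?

turn right 102°, forward 4.7 m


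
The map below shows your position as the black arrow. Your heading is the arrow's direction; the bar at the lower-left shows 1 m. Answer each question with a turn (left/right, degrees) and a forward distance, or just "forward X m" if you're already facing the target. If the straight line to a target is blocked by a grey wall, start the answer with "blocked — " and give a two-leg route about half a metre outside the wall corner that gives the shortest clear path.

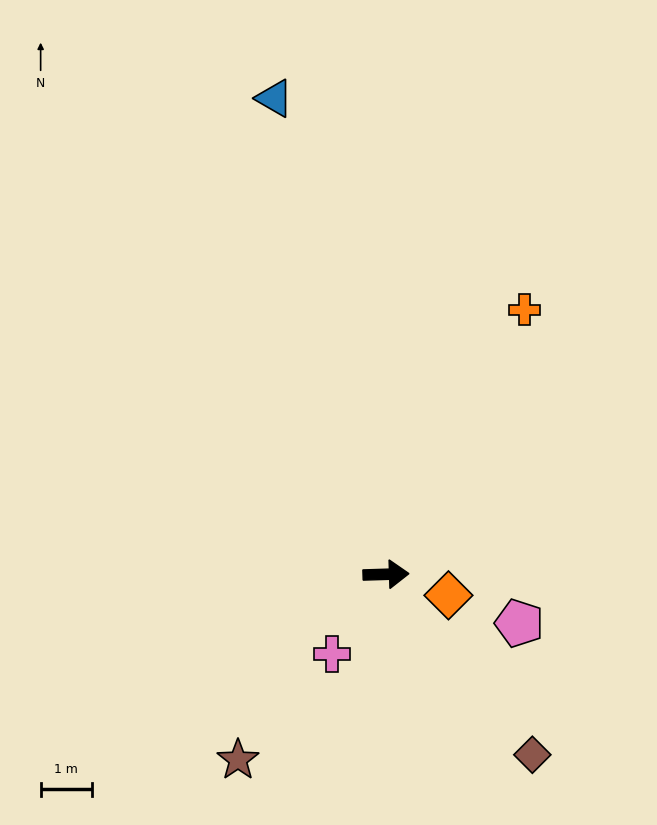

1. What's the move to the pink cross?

turn right 126°, forward 1.9 m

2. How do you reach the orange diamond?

turn right 20°, forward 1.3 m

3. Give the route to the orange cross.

turn left 61°, forward 5.8 m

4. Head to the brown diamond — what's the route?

turn right 53°, forward 4.5 m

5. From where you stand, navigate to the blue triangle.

turn left 101°, forward 9.6 m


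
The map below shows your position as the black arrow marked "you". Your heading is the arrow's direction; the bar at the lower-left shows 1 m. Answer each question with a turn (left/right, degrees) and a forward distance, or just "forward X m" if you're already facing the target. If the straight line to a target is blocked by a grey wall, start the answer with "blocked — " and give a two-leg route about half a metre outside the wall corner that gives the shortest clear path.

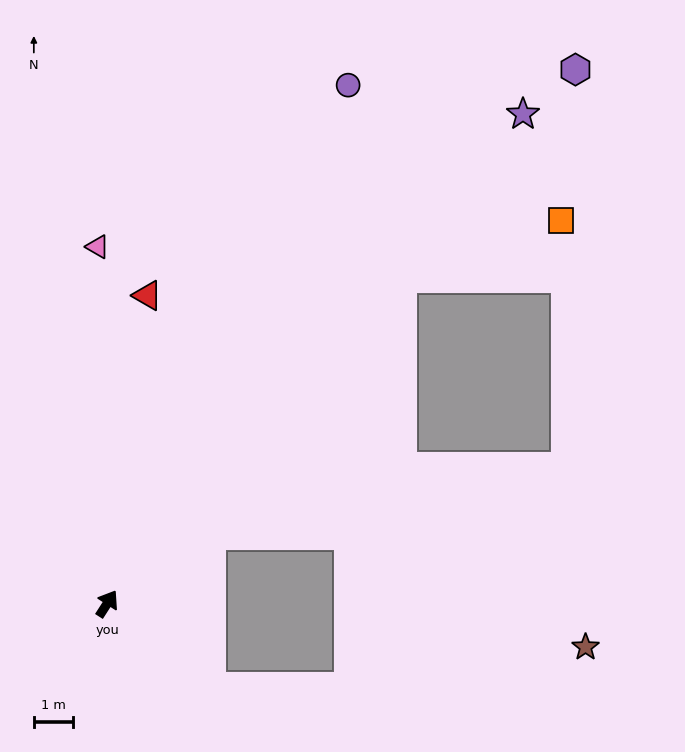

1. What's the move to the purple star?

turn right 8°, forward 16.4 m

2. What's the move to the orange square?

blocked — turn right 9°, forward 11.2 m, then turn right 29°, forward 4.3 m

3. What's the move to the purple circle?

turn left 8°, forward 14.6 m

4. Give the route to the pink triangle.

turn left 34°, forward 9.1 m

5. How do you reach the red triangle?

turn left 25°, forward 7.9 m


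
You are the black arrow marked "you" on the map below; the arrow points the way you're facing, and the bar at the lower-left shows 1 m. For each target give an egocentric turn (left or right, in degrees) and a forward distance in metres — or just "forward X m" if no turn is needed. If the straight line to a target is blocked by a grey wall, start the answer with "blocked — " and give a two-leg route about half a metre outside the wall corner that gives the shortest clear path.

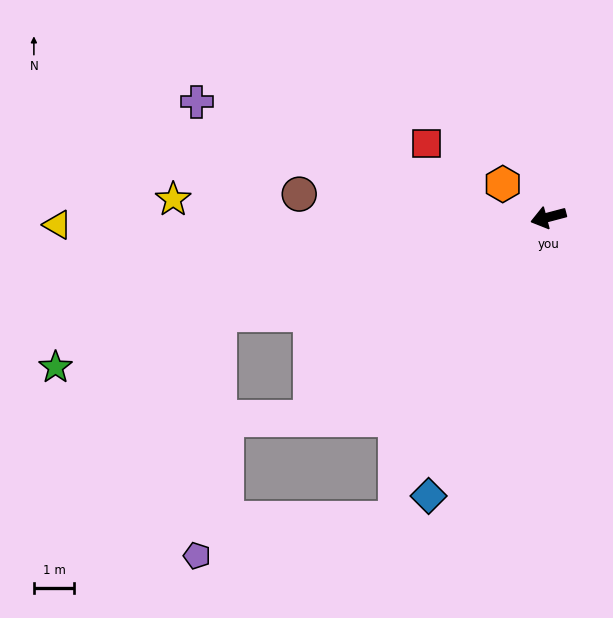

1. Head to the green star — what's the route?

turn left 2°, forward 12.7 m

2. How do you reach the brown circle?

turn right 20°, forward 6.2 m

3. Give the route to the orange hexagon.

turn right 51°, forward 1.4 m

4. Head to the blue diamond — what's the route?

turn left 52°, forward 7.5 m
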